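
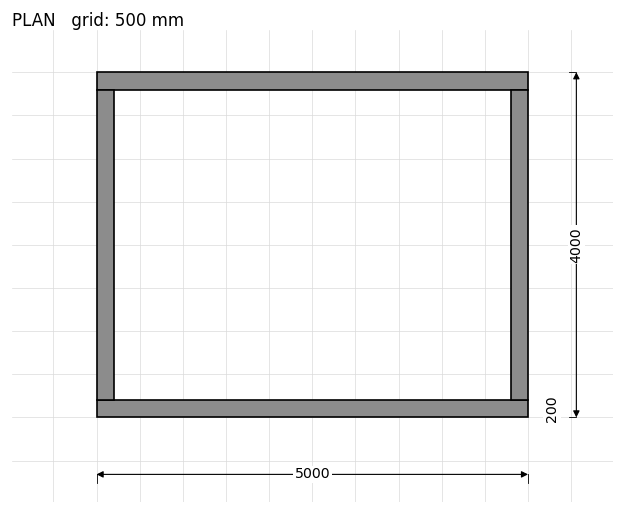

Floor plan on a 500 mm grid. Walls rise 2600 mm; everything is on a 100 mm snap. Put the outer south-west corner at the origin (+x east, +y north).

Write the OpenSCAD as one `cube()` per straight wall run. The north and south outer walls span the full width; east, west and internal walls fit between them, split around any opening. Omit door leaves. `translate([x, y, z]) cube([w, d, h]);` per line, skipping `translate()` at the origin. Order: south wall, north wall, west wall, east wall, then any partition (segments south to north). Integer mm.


cube([5000, 200, 2600]);
translate([0, 3800, 0]) cube([5000, 200, 2600]);
translate([0, 200, 0]) cube([200, 3600, 2600]);
translate([4800, 200, 0]) cube([200, 3600, 2600]);


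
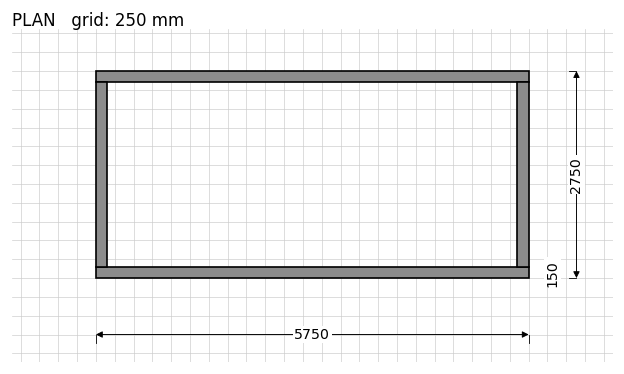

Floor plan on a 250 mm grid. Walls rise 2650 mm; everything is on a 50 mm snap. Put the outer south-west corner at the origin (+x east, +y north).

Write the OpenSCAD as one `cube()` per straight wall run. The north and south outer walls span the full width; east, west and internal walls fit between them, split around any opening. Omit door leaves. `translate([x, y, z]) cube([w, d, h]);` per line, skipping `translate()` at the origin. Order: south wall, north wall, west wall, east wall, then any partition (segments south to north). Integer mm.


cube([5750, 150, 2650]);
translate([0, 2600, 0]) cube([5750, 150, 2650]);
translate([0, 150, 0]) cube([150, 2450, 2650]);
translate([5600, 150, 0]) cube([150, 2450, 2650]);


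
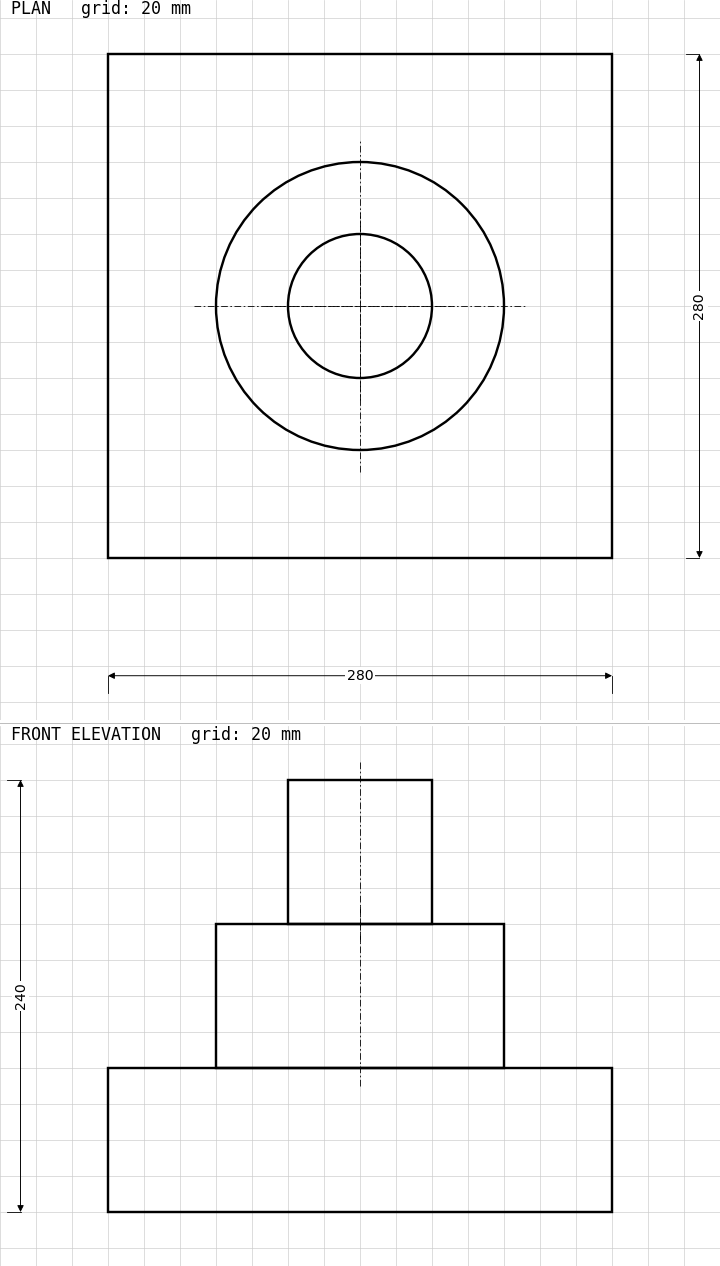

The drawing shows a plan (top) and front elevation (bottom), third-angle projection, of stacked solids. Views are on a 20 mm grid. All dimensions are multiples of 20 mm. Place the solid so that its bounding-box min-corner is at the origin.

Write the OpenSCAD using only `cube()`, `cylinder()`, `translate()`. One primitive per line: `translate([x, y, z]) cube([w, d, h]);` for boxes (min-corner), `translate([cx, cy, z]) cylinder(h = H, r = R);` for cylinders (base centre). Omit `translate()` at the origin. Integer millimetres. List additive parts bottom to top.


cube([280, 280, 80]);
translate([140, 140, 80]) cylinder(h = 80, r = 80);
translate([140, 140, 160]) cylinder(h = 80, r = 40);


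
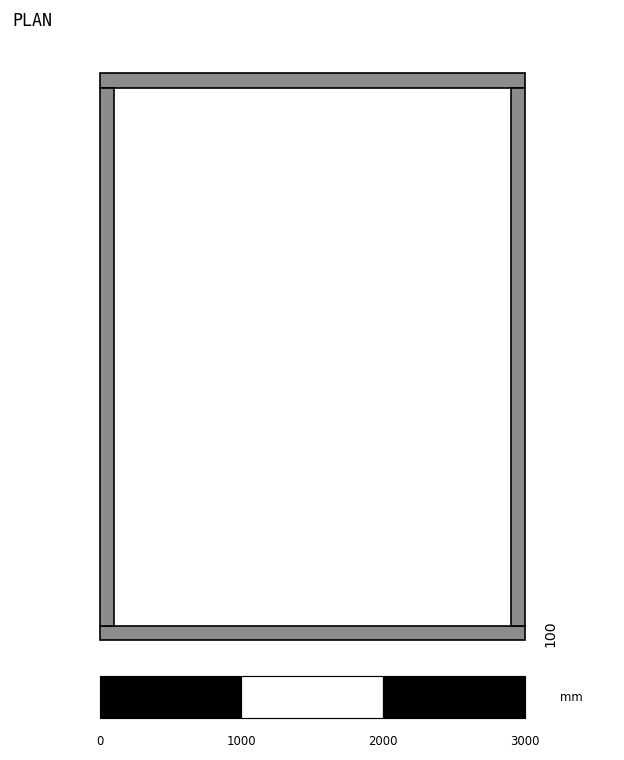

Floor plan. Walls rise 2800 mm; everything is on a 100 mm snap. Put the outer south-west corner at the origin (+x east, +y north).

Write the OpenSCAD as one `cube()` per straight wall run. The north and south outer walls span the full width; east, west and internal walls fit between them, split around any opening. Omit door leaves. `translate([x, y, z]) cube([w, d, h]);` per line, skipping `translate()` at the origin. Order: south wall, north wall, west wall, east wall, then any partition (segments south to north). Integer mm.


cube([3000, 100, 2800]);
translate([0, 3900, 0]) cube([3000, 100, 2800]);
translate([0, 100, 0]) cube([100, 3800, 2800]);
translate([2900, 100, 0]) cube([100, 3800, 2800]);


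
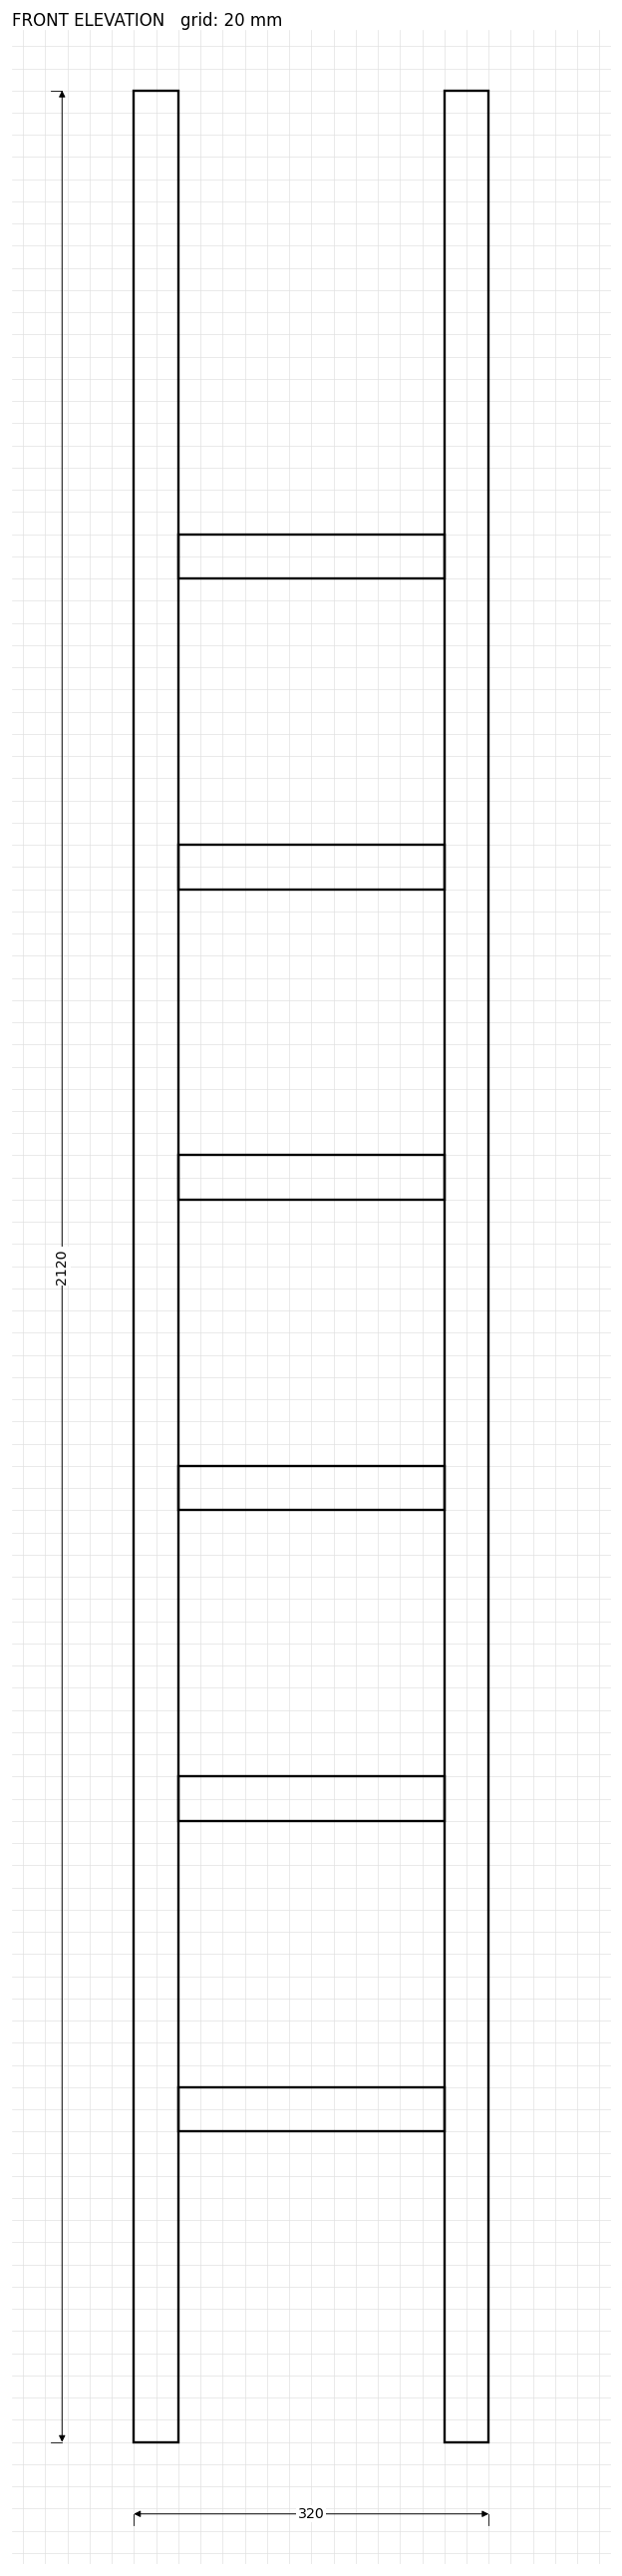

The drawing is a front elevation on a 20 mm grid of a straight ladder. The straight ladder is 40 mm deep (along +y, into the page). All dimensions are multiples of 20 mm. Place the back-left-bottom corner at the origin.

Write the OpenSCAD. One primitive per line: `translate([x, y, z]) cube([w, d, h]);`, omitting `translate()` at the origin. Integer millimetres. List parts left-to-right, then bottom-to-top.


cube([40, 40, 2120]);
translate([40, 0, 280]) cube([240, 40, 40]);
translate([40, 0, 560]) cube([240, 40, 40]);
translate([40, 0, 840]) cube([240, 40, 40]);
translate([40, 0, 1120]) cube([240, 40, 40]);
translate([40, 0, 1400]) cube([240, 40, 40]);
translate([40, 0, 1680]) cube([240, 40, 40]);
translate([280, 0, 0]) cube([40, 40, 2120]);


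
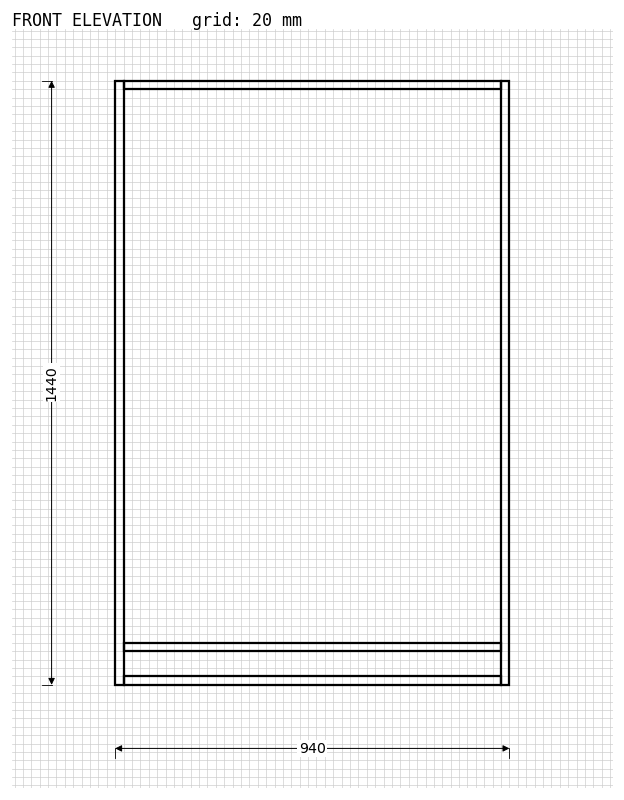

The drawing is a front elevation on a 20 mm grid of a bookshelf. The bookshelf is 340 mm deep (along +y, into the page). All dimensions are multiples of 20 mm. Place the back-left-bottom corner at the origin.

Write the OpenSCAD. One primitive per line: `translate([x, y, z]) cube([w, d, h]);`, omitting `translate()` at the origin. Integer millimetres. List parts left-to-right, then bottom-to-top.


cube([20, 340, 1440]);
translate([20, 0, 0]) cube([900, 340, 20]);
translate([20, 0, 80]) cube([900, 340, 20]);
translate([20, 0, 1420]) cube([900, 340, 20]);
translate([920, 0, 0]) cube([20, 340, 1440]);


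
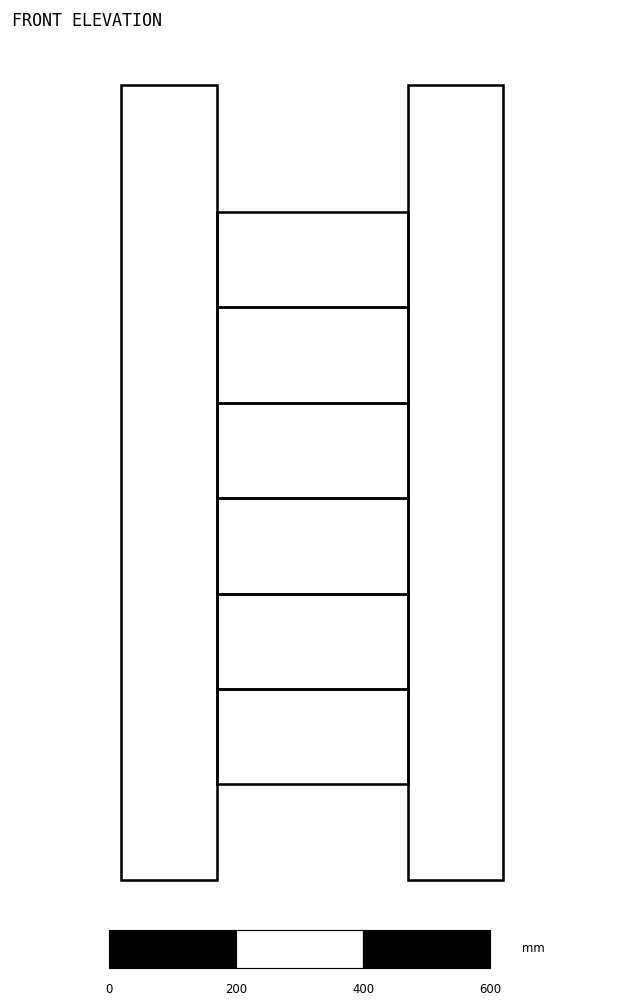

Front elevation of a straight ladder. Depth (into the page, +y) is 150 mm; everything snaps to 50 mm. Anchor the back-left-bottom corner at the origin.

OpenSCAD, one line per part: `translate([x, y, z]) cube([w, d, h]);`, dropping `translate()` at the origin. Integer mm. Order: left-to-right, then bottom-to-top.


cube([150, 150, 1250]);
translate([150, 0, 150]) cube([300, 150, 150]);
translate([150, 0, 300]) cube([300, 150, 150]);
translate([150, 0, 450]) cube([300, 150, 150]);
translate([150, 0, 600]) cube([300, 150, 150]);
translate([150, 0, 750]) cube([300, 150, 150]);
translate([150, 0, 900]) cube([300, 150, 150]);
translate([450, 0, 0]) cube([150, 150, 1250]);


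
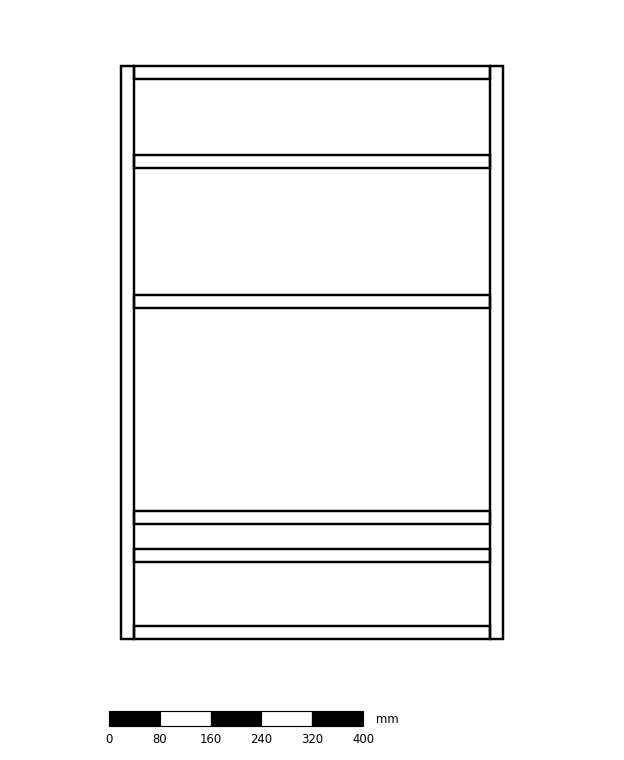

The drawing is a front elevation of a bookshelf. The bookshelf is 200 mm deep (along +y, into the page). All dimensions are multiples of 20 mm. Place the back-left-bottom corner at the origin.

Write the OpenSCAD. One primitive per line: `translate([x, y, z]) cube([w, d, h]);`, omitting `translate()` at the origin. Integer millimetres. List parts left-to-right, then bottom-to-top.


cube([20, 200, 900]);
translate([20, 0, 0]) cube([560, 200, 20]);
translate([20, 0, 120]) cube([560, 200, 20]);
translate([20, 0, 180]) cube([560, 200, 20]);
translate([20, 0, 520]) cube([560, 200, 20]);
translate([20, 0, 740]) cube([560, 200, 20]);
translate([20, 0, 880]) cube([560, 200, 20]);
translate([580, 0, 0]) cube([20, 200, 900]);


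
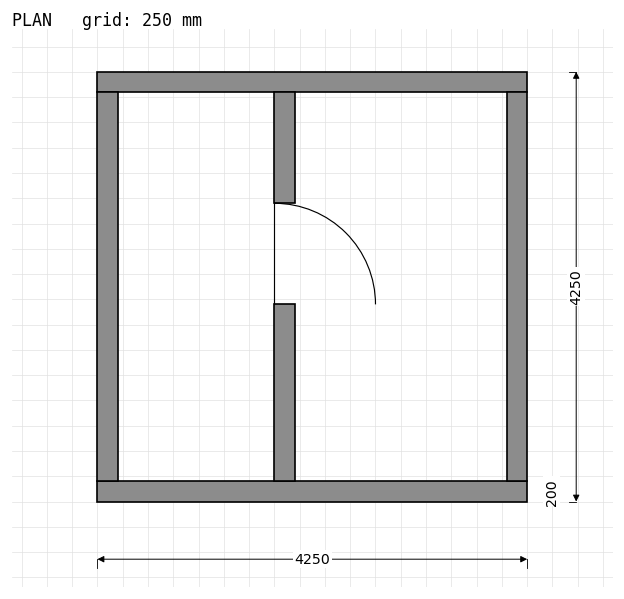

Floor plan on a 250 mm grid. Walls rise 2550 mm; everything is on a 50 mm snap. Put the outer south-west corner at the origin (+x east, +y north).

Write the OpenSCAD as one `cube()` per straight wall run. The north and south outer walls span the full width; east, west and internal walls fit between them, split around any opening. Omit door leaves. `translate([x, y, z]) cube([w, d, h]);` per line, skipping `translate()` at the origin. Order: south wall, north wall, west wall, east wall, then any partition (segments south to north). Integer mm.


cube([4250, 200, 2550]);
translate([0, 4050, 0]) cube([4250, 200, 2550]);
translate([0, 200, 0]) cube([200, 3850, 2550]);
translate([4050, 200, 0]) cube([200, 3850, 2550]);
translate([1750, 200, 0]) cube([200, 1750, 2550]);
translate([1750, 2950, 0]) cube([200, 1100, 2550]);


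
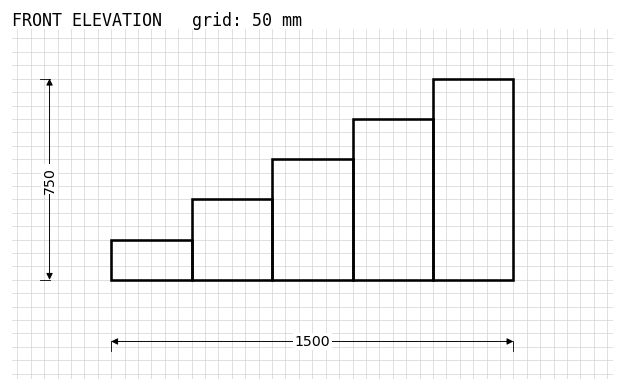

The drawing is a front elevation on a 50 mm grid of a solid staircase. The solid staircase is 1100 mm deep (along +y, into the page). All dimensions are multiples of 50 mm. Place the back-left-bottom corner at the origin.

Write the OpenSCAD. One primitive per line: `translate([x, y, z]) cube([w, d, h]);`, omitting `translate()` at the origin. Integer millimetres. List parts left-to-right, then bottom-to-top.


cube([300, 1100, 150]);
translate([300, 0, 0]) cube([300, 1100, 300]);
translate([600, 0, 0]) cube([300, 1100, 450]);
translate([900, 0, 0]) cube([300, 1100, 600]);
translate([1200, 0, 0]) cube([300, 1100, 750]);


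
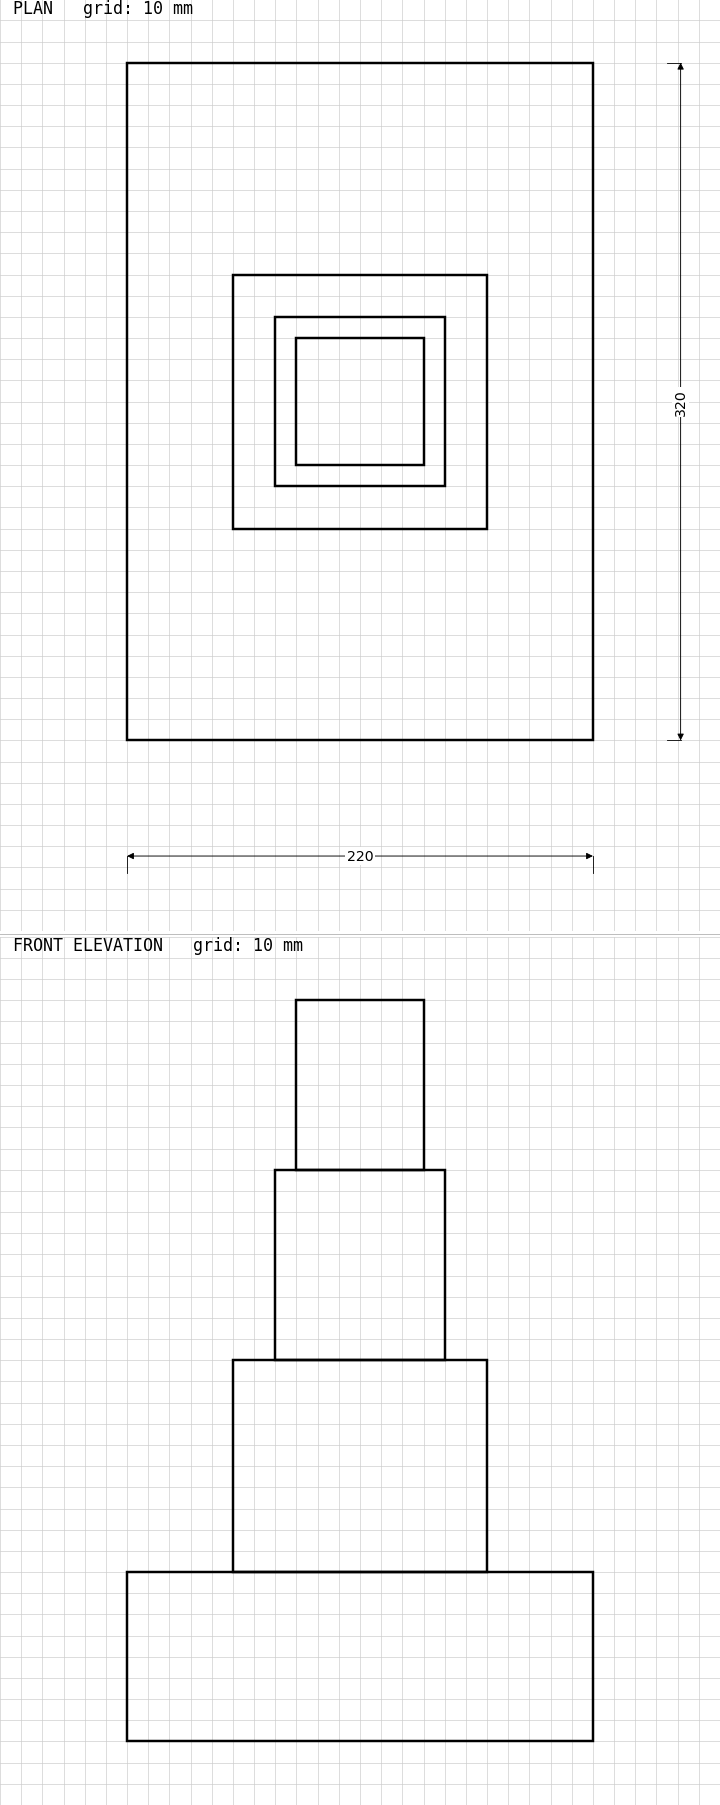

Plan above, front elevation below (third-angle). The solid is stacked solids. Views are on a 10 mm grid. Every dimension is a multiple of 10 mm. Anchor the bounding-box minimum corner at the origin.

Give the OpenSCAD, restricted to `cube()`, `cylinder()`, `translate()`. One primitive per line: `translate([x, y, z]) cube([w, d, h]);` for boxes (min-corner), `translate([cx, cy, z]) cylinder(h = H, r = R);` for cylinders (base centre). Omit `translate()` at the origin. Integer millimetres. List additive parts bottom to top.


cube([220, 320, 80]);
translate([50, 100, 80]) cube([120, 120, 100]);
translate([70, 120, 180]) cube([80, 80, 90]);
translate([80, 130, 270]) cube([60, 60, 80]);


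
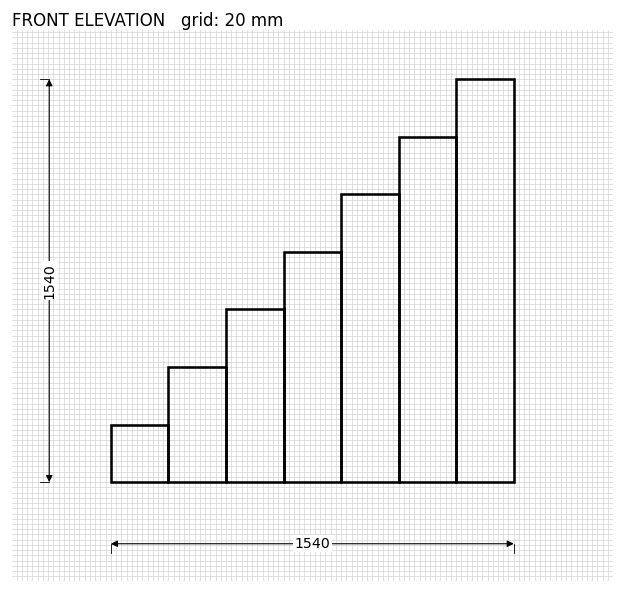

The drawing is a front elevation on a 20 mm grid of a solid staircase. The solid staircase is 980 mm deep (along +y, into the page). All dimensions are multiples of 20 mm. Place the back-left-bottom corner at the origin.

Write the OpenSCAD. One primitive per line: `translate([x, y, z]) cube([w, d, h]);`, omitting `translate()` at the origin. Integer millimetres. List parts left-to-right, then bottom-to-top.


cube([220, 980, 220]);
translate([220, 0, 0]) cube([220, 980, 440]);
translate([440, 0, 0]) cube([220, 980, 660]);
translate([660, 0, 0]) cube([220, 980, 880]);
translate([880, 0, 0]) cube([220, 980, 1100]);
translate([1100, 0, 0]) cube([220, 980, 1320]);
translate([1320, 0, 0]) cube([220, 980, 1540]);


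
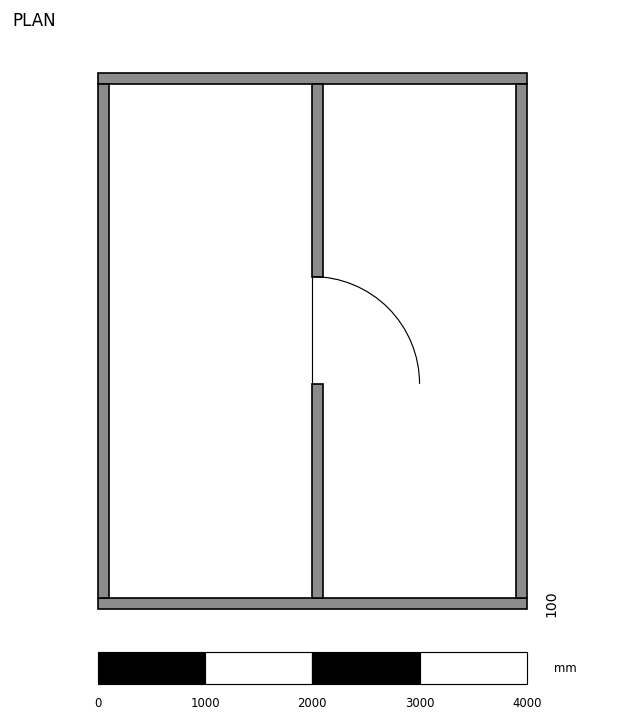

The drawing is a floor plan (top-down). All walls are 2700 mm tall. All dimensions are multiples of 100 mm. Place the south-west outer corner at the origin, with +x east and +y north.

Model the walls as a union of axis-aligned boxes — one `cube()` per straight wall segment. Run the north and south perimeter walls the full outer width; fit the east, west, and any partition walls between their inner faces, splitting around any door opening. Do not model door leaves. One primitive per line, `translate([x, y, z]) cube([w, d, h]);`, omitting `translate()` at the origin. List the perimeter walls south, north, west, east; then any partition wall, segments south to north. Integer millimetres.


cube([4000, 100, 2700]);
translate([0, 4900, 0]) cube([4000, 100, 2700]);
translate([0, 100, 0]) cube([100, 4800, 2700]);
translate([3900, 100, 0]) cube([100, 4800, 2700]);
translate([2000, 100, 0]) cube([100, 2000, 2700]);
translate([2000, 3100, 0]) cube([100, 1800, 2700]);


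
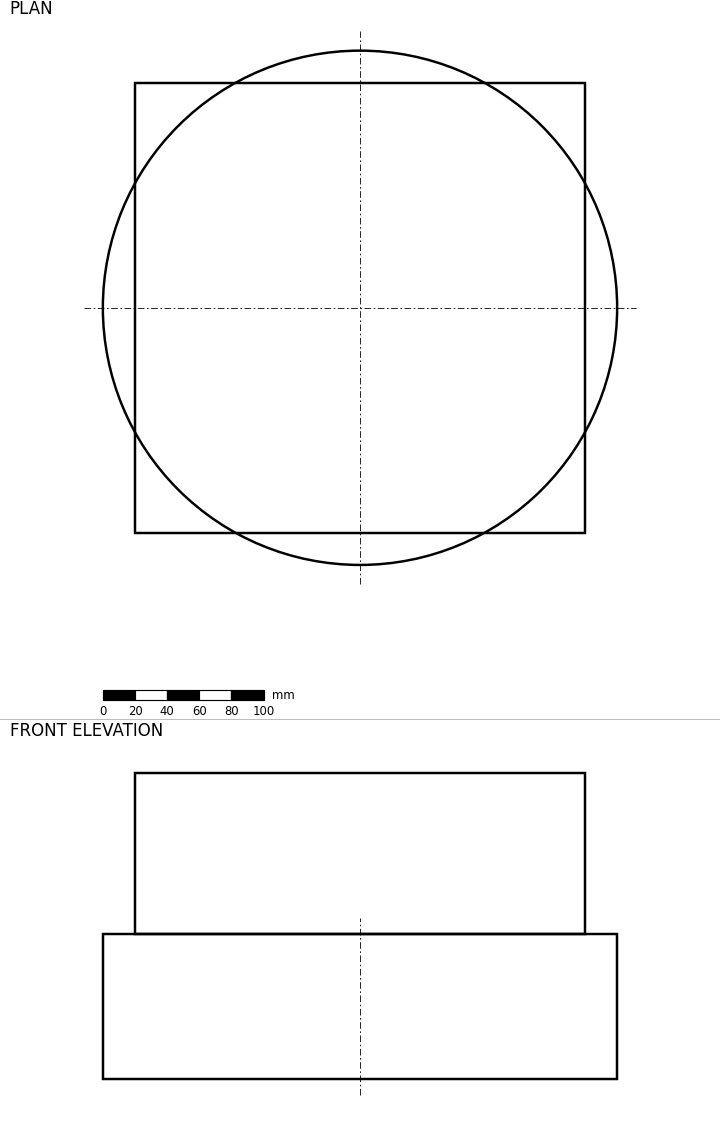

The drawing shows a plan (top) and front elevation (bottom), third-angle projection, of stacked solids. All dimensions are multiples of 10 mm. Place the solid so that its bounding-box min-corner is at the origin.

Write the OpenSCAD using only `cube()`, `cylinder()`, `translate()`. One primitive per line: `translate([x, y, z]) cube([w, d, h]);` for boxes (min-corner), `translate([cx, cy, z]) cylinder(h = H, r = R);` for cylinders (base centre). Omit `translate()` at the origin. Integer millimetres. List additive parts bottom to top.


translate([160, 160, 0]) cylinder(h = 90, r = 160);
translate([20, 20, 90]) cube([280, 280, 100]);


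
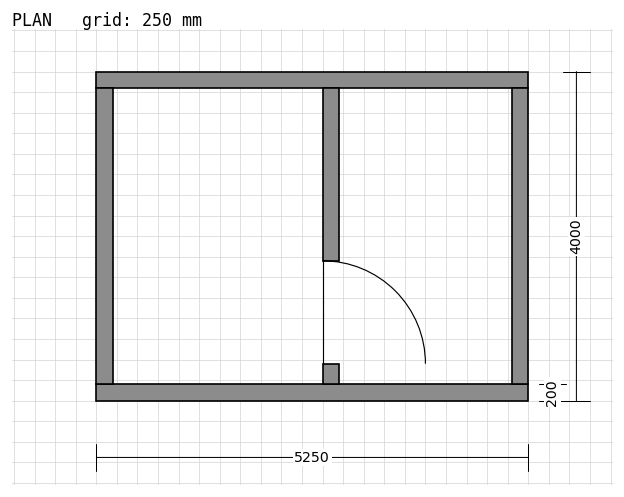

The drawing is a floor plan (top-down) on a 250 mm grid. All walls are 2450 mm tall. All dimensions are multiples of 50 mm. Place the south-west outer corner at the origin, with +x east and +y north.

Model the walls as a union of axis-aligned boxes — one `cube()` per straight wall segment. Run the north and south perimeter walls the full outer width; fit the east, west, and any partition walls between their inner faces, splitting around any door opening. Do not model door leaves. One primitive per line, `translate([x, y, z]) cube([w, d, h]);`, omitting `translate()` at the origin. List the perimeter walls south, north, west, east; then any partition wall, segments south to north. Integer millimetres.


cube([5250, 200, 2450]);
translate([0, 3800, 0]) cube([5250, 200, 2450]);
translate([0, 200, 0]) cube([200, 3600, 2450]);
translate([5050, 200, 0]) cube([200, 3600, 2450]);
translate([2750, 200, 0]) cube([200, 250, 2450]);
translate([2750, 1700, 0]) cube([200, 2100, 2450]);


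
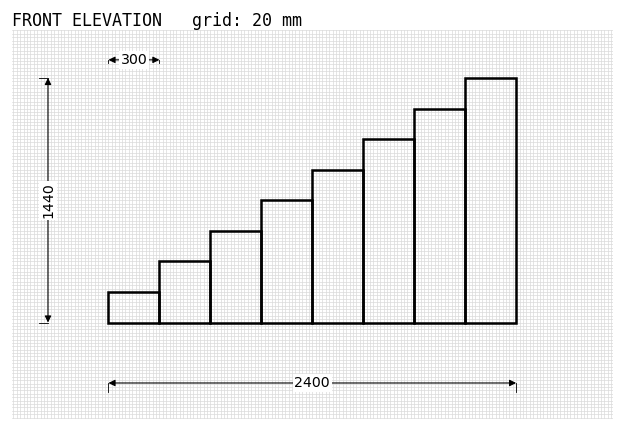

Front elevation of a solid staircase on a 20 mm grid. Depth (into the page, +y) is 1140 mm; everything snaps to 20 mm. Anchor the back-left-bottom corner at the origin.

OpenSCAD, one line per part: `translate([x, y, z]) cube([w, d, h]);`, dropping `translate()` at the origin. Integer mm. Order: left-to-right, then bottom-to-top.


cube([300, 1140, 180]);
translate([300, 0, 0]) cube([300, 1140, 360]);
translate([600, 0, 0]) cube([300, 1140, 540]);
translate([900, 0, 0]) cube([300, 1140, 720]);
translate([1200, 0, 0]) cube([300, 1140, 900]);
translate([1500, 0, 0]) cube([300, 1140, 1080]);
translate([1800, 0, 0]) cube([300, 1140, 1260]);
translate([2100, 0, 0]) cube([300, 1140, 1440]);


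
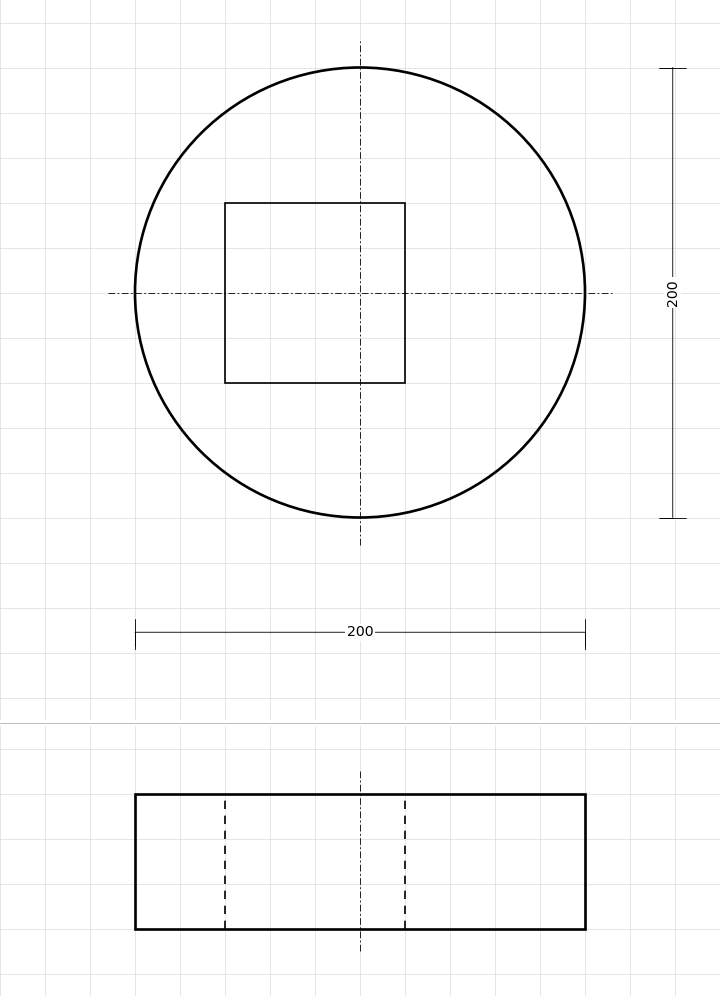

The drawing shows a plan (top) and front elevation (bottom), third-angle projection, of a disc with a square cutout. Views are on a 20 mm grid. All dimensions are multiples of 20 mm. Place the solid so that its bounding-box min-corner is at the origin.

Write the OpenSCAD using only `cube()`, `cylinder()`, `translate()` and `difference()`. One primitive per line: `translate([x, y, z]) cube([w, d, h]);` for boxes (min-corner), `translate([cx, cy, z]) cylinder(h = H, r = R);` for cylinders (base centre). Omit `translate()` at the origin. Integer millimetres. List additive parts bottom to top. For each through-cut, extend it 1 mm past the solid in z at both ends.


difference() {
  translate([100, 100, 0]) cylinder(h = 60, r = 100);
  translate([40, 60, -1]) cube([80, 80, 62]);
}


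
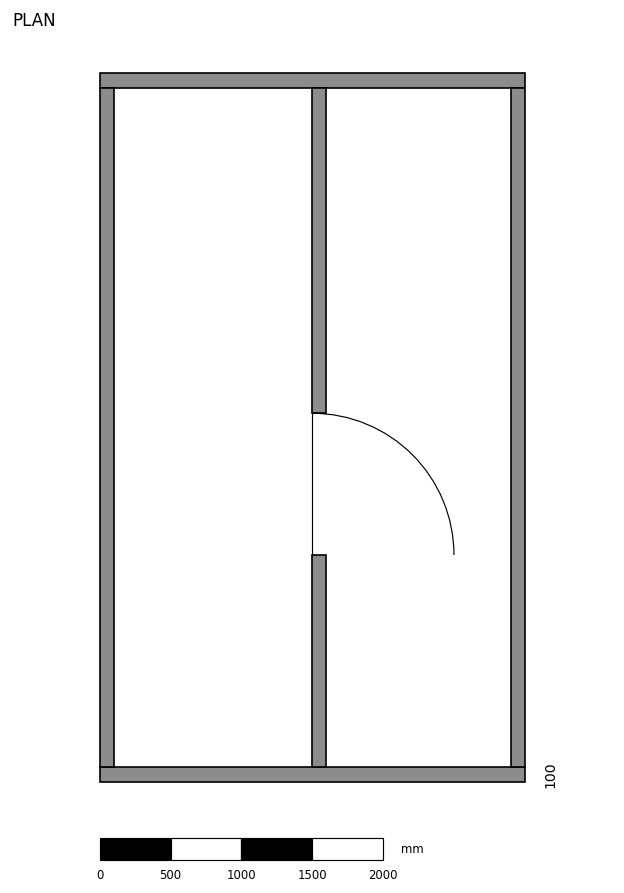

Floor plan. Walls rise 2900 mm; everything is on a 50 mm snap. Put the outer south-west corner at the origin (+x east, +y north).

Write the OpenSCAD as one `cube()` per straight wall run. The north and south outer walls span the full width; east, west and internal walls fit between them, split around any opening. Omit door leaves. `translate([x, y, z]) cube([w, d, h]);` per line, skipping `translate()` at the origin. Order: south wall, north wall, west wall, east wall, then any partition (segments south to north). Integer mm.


cube([3000, 100, 2900]);
translate([0, 4900, 0]) cube([3000, 100, 2900]);
translate([0, 100, 0]) cube([100, 4800, 2900]);
translate([2900, 100, 0]) cube([100, 4800, 2900]);
translate([1500, 100, 0]) cube([100, 1500, 2900]);
translate([1500, 2600, 0]) cube([100, 2300, 2900]);


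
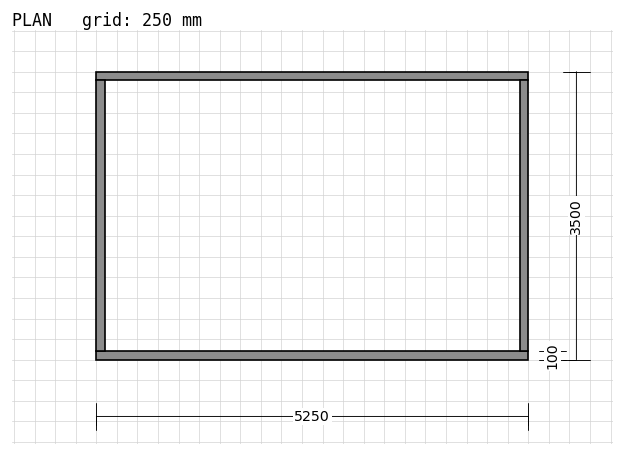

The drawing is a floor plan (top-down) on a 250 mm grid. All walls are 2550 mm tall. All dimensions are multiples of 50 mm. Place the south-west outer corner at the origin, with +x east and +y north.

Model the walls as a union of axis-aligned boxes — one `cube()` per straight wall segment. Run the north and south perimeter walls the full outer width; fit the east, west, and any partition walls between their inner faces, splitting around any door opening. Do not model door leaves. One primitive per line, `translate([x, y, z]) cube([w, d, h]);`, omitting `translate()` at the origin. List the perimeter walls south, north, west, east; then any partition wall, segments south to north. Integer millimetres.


cube([5250, 100, 2550]);
translate([0, 3400, 0]) cube([5250, 100, 2550]);
translate([0, 100, 0]) cube([100, 3300, 2550]);
translate([5150, 100, 0]) cube([100, 3300, 2550]);


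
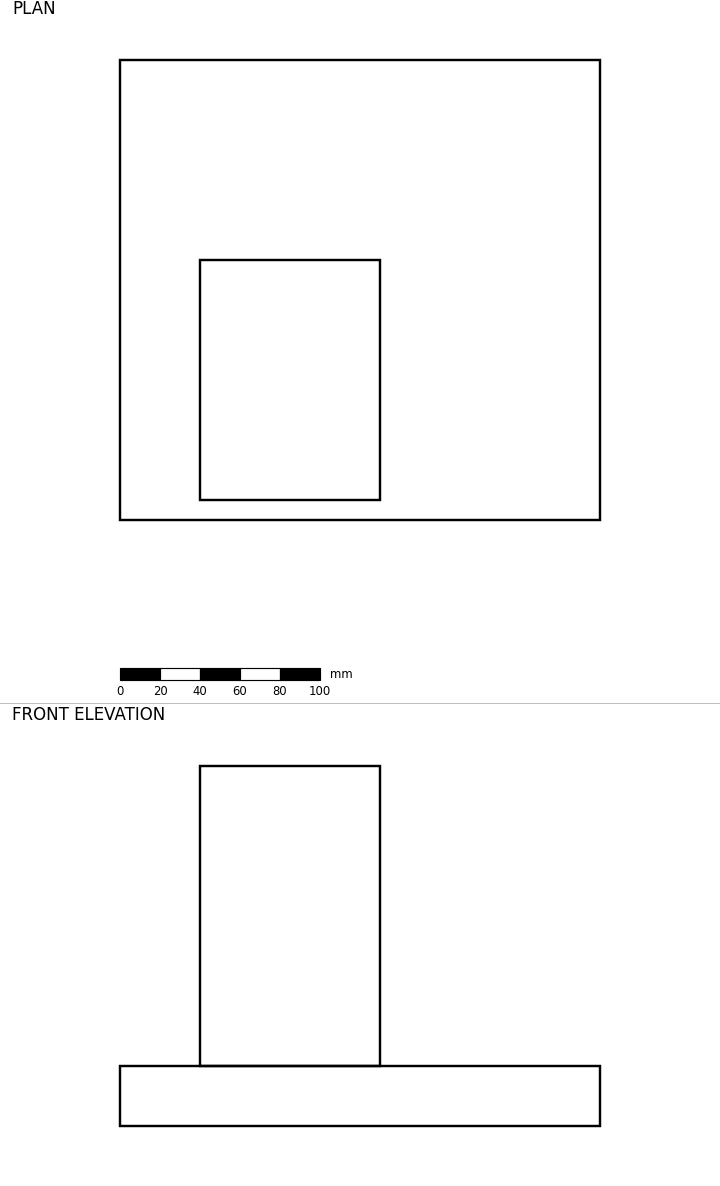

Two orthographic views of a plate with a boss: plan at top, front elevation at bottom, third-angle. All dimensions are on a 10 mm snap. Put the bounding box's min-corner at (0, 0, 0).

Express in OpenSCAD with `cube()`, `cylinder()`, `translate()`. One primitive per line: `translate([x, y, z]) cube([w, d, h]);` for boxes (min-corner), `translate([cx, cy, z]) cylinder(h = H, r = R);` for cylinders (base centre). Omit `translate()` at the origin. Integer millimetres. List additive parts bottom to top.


cube([240, 230, 30]);
translate([40, 10, 30]) cube([90, 120, 150]);


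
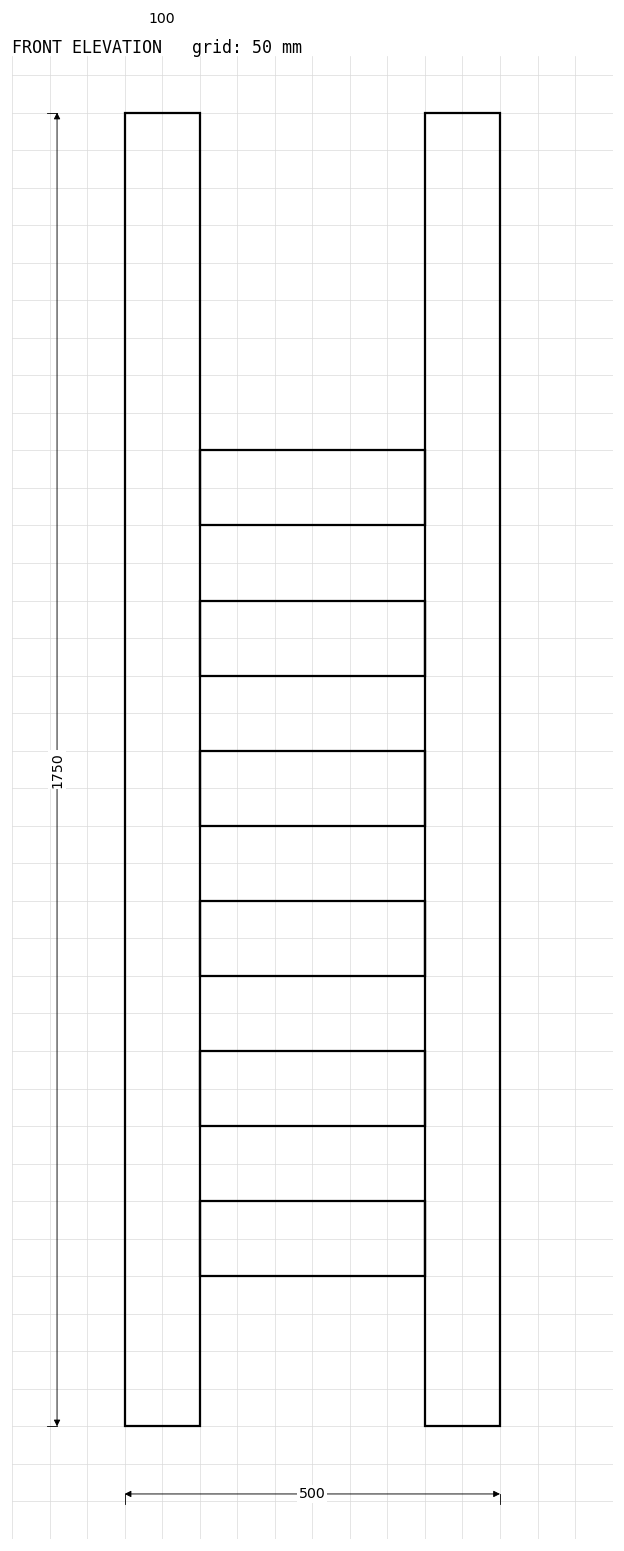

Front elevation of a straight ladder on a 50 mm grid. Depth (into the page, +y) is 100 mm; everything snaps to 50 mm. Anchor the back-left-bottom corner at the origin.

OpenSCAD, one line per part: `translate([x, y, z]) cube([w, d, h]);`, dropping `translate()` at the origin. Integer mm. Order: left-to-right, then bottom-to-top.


cube([100, 100, 1750]);
translate([100, 0, 200]) cube([300, 100, 100]);
translate([100, 0, 400]) cube([300, 100, 100]);
translate([100, 0, 600]) cube([300, 100, 100]);
translate([100, 0, 800]) cube([300, 100, 100]);
translate([100, 0, 1000]) cube([300, 100, 100]);
translate([100, 0, 1200]) cube([300, 100, 100]);
translate([400, 0, 0]) cube([100, 100, 1750]);


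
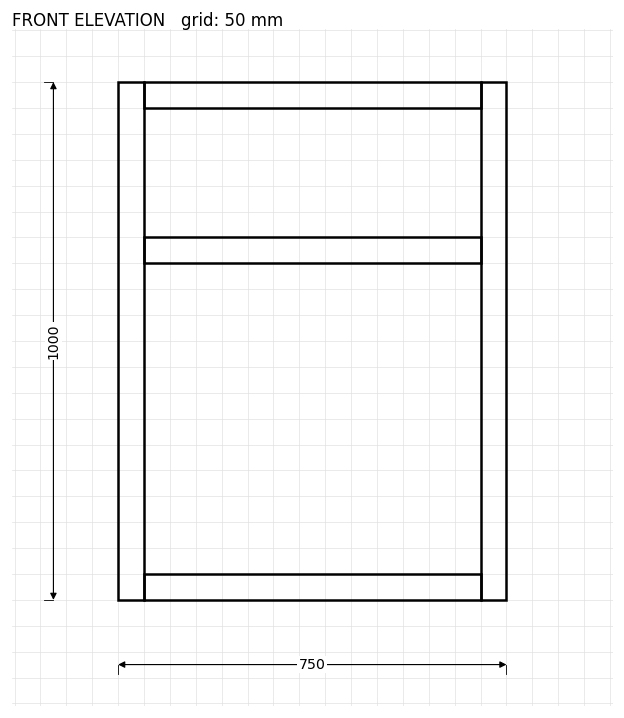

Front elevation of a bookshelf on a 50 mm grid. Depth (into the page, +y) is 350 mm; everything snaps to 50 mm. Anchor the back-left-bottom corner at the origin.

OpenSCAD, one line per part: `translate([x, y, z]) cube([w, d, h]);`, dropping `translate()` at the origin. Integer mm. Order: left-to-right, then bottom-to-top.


cube([50, 350, 1000]);
translate([50, 0, 0]) cube([650, 350, 50]);
translate([50, 0, 650]) cube([650, 350, 50]);
translate([50, 0, 950]) cube([650, 350, 50]);
translate([700, 0, 0]) cube([50, 350, 1000]);


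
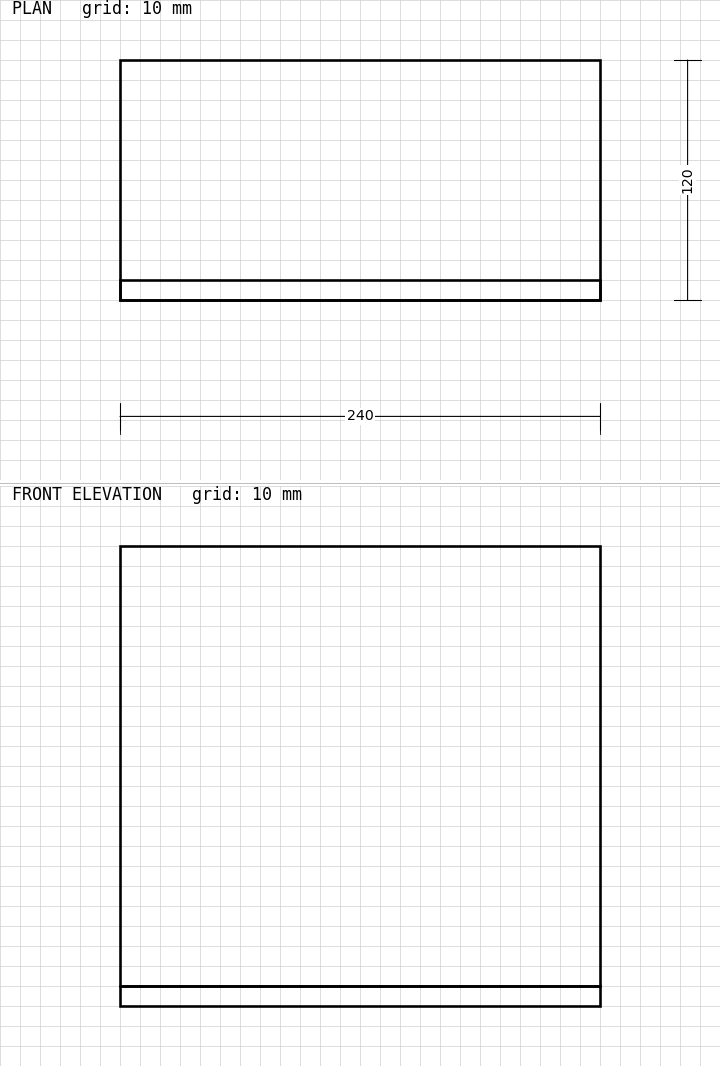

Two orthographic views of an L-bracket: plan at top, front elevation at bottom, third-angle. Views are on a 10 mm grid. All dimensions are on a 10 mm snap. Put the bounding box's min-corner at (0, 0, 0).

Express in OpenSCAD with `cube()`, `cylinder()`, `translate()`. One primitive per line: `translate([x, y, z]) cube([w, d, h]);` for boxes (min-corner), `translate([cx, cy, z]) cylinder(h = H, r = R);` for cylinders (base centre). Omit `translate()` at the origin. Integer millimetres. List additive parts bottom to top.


cube([240, 120, 10]);
translate([0, 0, 10]) cube([240, 10, 220]);


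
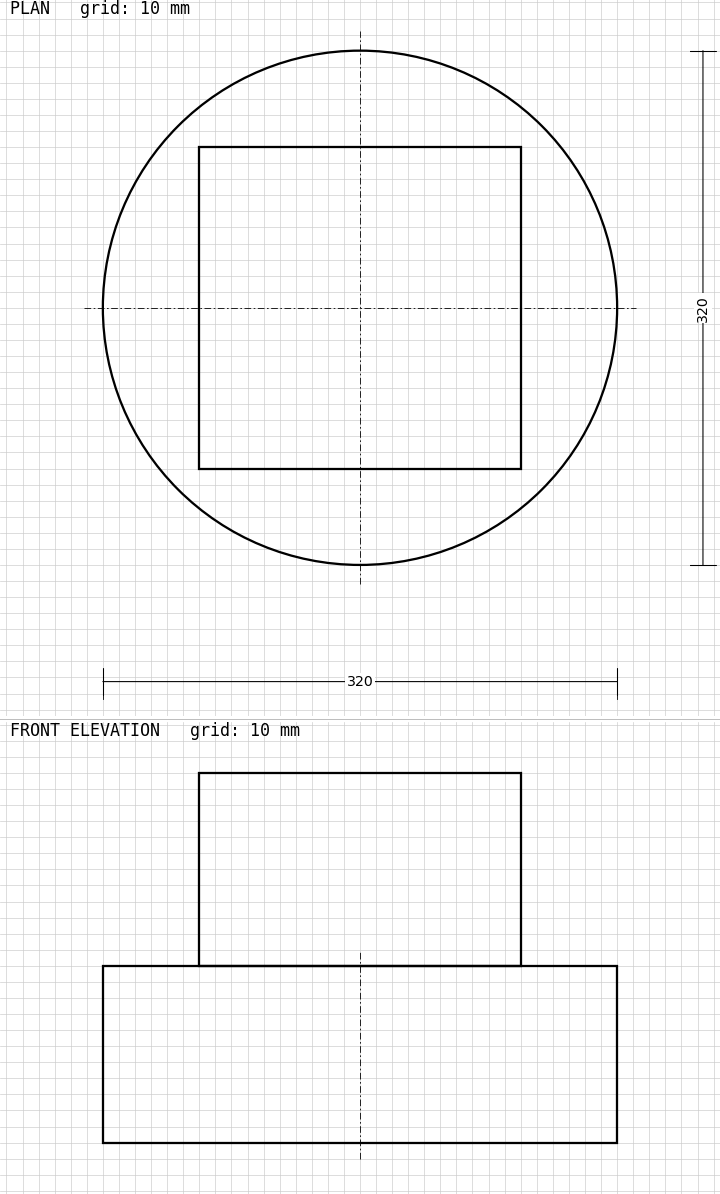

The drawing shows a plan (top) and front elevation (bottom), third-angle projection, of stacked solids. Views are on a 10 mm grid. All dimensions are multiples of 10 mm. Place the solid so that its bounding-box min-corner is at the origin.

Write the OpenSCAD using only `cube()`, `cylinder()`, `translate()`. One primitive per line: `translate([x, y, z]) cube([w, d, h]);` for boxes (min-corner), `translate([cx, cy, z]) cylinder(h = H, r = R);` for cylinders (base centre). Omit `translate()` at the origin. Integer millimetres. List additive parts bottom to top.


translate([160, 160, 0]) cylinder(h = 110, r = 160);
translate([60, 60, 110]) cube([200, 200, 120]);


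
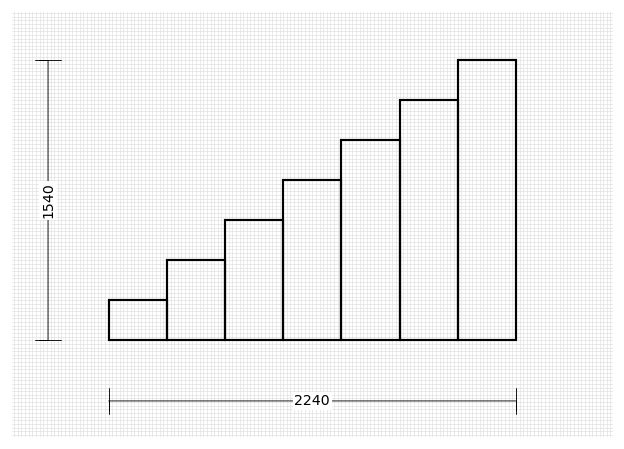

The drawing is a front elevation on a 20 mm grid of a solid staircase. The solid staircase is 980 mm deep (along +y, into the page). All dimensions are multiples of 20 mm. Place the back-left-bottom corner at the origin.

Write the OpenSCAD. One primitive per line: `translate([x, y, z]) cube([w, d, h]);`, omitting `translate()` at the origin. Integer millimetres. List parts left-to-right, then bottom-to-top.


cube([320, 980, 220]);
translate([320, 0, 0]) cube([320, 980, 440]);
translate([640, 0, 0]) cube([320, 980, 660]);
translate([960, 0, 0]) cube([320, 980, 880]);
translate([1280, 0, 0]) cube([320, 980, 1100]);
translate([1600, 0, 0]) cube([320, 980, 1320]);
translate([1920, 0, 0]) cube([320, 980, 1540]);


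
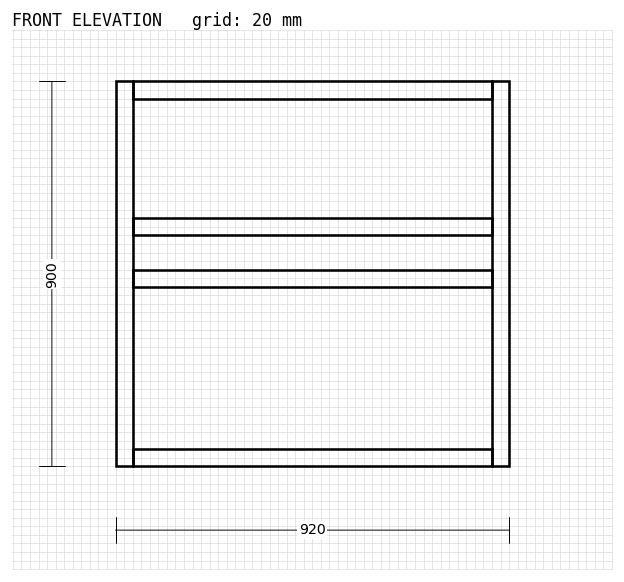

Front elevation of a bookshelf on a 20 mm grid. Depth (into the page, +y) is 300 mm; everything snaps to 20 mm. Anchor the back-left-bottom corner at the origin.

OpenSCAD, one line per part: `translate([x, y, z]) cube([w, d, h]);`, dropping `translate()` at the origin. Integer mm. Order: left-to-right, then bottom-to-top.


cube([40, 300, 900]);
translate([40, 0, 0]) cube([840, 300, 40]);
translate([40, 0, 420]) cube([840, 300, 40]);
translate([40, 0, 540]) cube([840, 300, 40]);
translate([40, 0, 860]) cube([840, 300, 40]);
translate([880, 0, 0]) cube([40, 300, 900]);


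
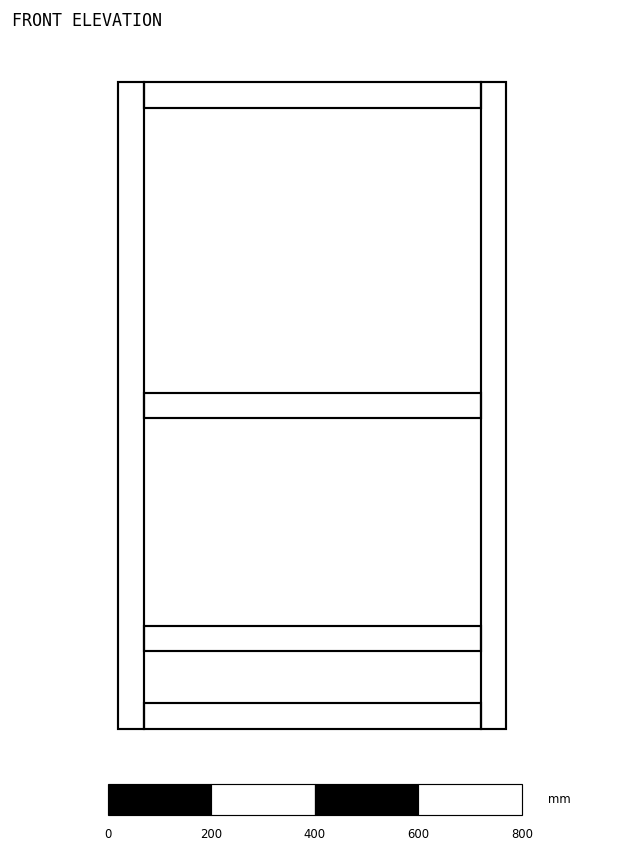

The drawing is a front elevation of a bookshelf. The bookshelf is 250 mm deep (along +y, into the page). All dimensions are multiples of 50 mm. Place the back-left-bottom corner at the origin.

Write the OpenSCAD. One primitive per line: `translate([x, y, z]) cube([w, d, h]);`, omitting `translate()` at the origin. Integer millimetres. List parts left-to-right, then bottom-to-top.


cube([50, 250, 1250]);
translate([50, 0, 0]) cube([650, 250, 50]);
translate([50, 0, 150]) cube([650, 250, 50]);
translate([50, 0, 600]) cube([650, 250, 50]);
translate([50, 0, 1200]) cube([650, 250, 50]);
translate([700, 0, 0]) cube([50, 250, 1250]);


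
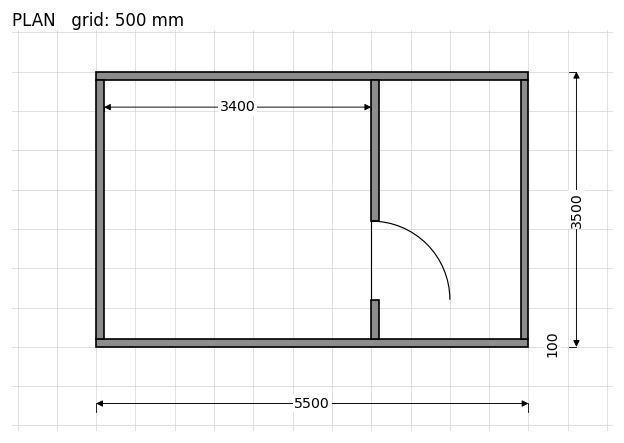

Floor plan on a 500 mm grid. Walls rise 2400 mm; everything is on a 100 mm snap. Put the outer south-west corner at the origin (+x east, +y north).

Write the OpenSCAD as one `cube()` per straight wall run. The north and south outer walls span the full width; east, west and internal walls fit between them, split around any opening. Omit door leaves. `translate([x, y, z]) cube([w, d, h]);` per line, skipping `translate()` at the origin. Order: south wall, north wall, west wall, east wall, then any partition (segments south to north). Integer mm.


cube([5500, 100, 2400]);
translate([0, 3400, 0]) cube([5500, 100, 2400]);
translate([0, 100, 0]) cube([100, 3300, 2400]);
translate([5400, 100, 0]) cube([100, 3300, 2400]);
translate([3500, 100, 0]) cube([100, 500, 2400]);
translate([3500, 1600, 0]) cube([100, 1800, 2400]);


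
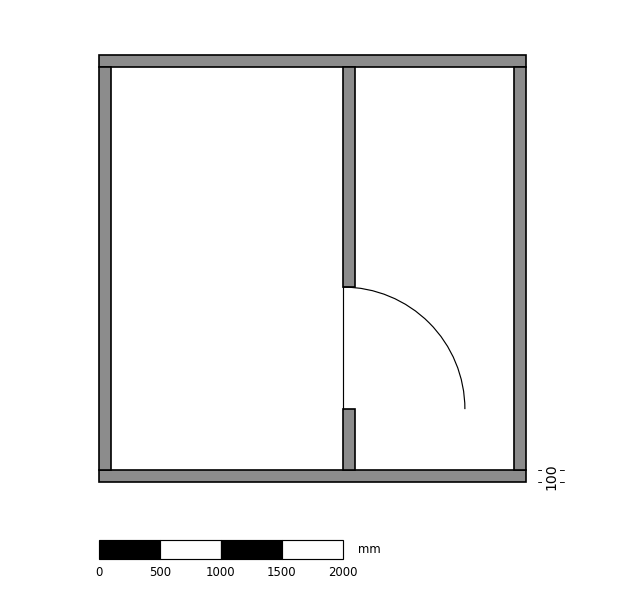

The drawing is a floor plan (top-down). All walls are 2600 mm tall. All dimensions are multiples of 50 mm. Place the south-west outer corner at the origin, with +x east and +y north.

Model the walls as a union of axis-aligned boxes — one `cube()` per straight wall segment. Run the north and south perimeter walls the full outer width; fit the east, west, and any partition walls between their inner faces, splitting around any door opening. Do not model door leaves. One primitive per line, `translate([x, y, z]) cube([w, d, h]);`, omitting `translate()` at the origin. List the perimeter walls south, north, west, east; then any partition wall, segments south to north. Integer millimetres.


cube([3500, 100, 2600]);
translate([0, 3400, 0]) cube([3500, 100, 2600]);
translate([0, 100, 0]) cube([100, 3300, 2600]);
translate([3400, 100, 0]) cube([100, 3300, 2600]);
translate([2000, 100, 0]) cube([100, 500, 2600]);
translate([2000, 1600, 0]) cube([100, 1800, 2600]);


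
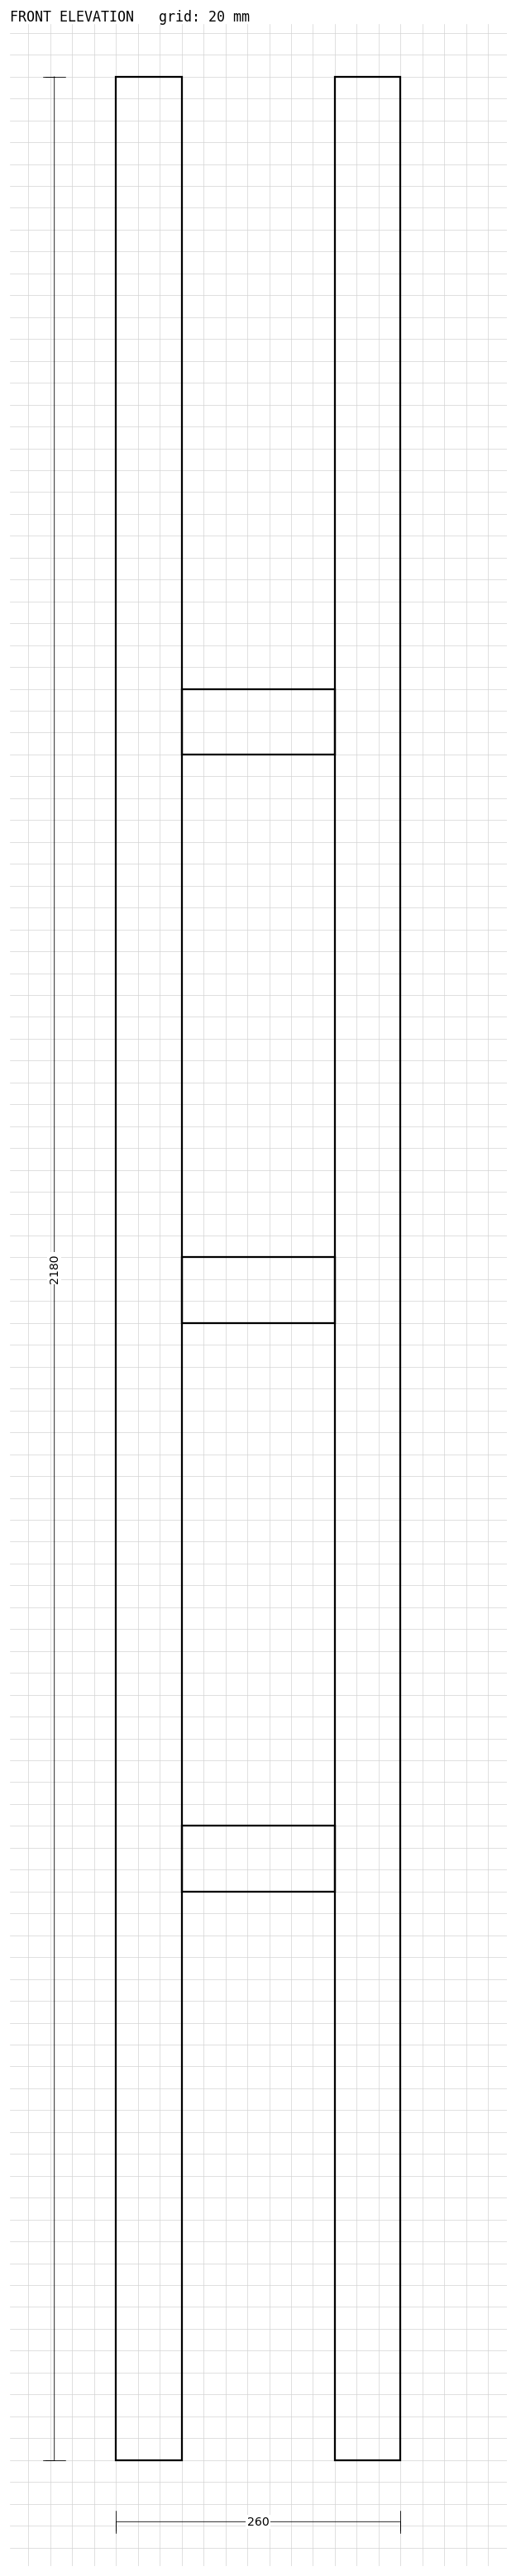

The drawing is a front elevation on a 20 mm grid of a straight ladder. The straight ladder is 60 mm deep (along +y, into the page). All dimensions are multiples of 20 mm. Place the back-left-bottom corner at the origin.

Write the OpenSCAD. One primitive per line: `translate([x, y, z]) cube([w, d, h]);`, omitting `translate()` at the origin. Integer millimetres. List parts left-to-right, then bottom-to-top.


cube([60, 60, 2180]);
translate([60, 0, 520]) cube([140, 60, 60]);
translate([60, 0, 1040]) cube([140, 60, 60]);
translate([60, 0, 1560]) cube([140, 60, 60]);
translate([200, 0, 0]) cube([60, 60, 2180]);


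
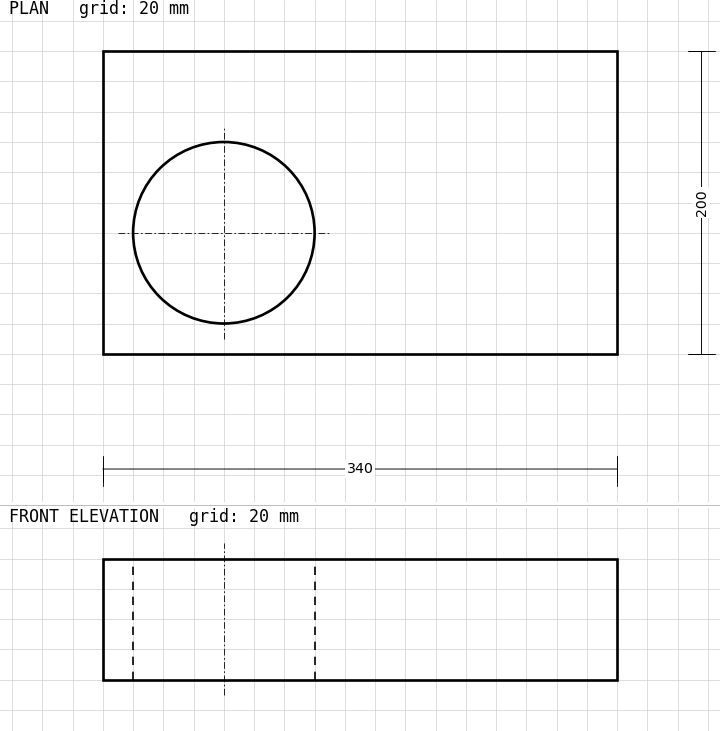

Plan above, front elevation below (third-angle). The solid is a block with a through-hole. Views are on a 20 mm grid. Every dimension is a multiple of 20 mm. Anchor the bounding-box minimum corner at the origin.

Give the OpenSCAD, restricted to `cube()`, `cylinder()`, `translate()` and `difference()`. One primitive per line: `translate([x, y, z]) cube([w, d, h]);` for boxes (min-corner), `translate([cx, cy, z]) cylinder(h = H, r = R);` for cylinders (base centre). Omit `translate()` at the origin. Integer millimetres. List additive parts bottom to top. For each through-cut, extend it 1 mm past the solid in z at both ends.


difference() {
  cube([340, 200, 80]);
  translate([80, 80, -1]) cylinder(h = 82, r = 60);
}


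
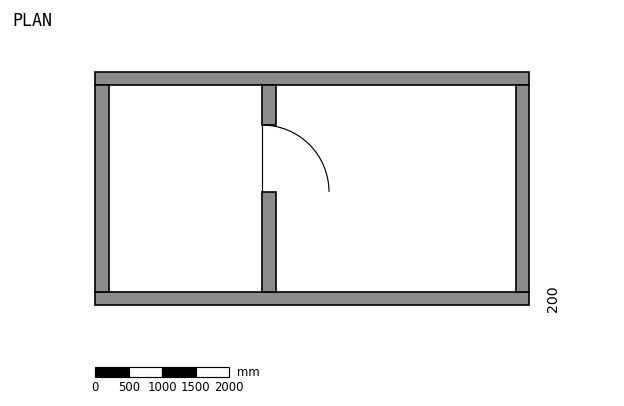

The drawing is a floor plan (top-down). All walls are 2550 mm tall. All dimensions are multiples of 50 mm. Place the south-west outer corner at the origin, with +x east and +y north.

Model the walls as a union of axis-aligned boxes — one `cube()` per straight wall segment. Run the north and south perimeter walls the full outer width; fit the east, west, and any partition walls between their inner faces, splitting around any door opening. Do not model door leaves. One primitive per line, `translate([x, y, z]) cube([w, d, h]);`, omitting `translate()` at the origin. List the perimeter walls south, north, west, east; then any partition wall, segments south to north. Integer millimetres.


cube([6500, 200, 2550]);
translate([0, 3300, 0]) cube([6500, 200, 2550]);
translate([0, 200, 0]) cube([200, 3100, 2550]);
translate([6300, 200, 0]) cube([200, 3100, 2550]);
translate([2500, 200, 0]) cube([200, 1500, 2550]);
translate([2500, 2700, 0]) cube([200, 600, 2550]);


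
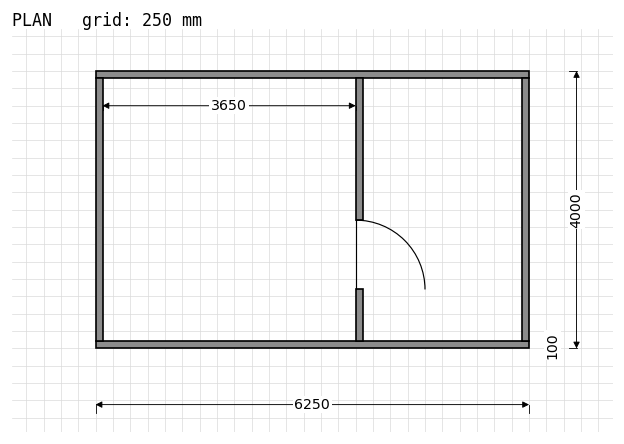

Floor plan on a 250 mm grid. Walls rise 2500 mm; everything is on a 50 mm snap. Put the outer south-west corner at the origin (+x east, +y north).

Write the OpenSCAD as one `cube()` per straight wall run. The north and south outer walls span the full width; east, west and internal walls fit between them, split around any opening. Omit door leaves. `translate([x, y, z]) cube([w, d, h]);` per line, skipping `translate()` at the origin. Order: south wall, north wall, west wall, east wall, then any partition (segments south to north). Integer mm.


cube([6250, 100, 2500]);
translate([0, 3900, 0]) cube([6250, 100, 2500]);
translate([0, 100, 0]) cube([100, 3800, 2500]);
translate([6150, 100, 0]) cube([100, 3800, 2500]);
translate([3750, 100, 0]) cube([100, 750, 2500]);
translate([3750, 1850, 0]) cube([100, 2050, 2500]);


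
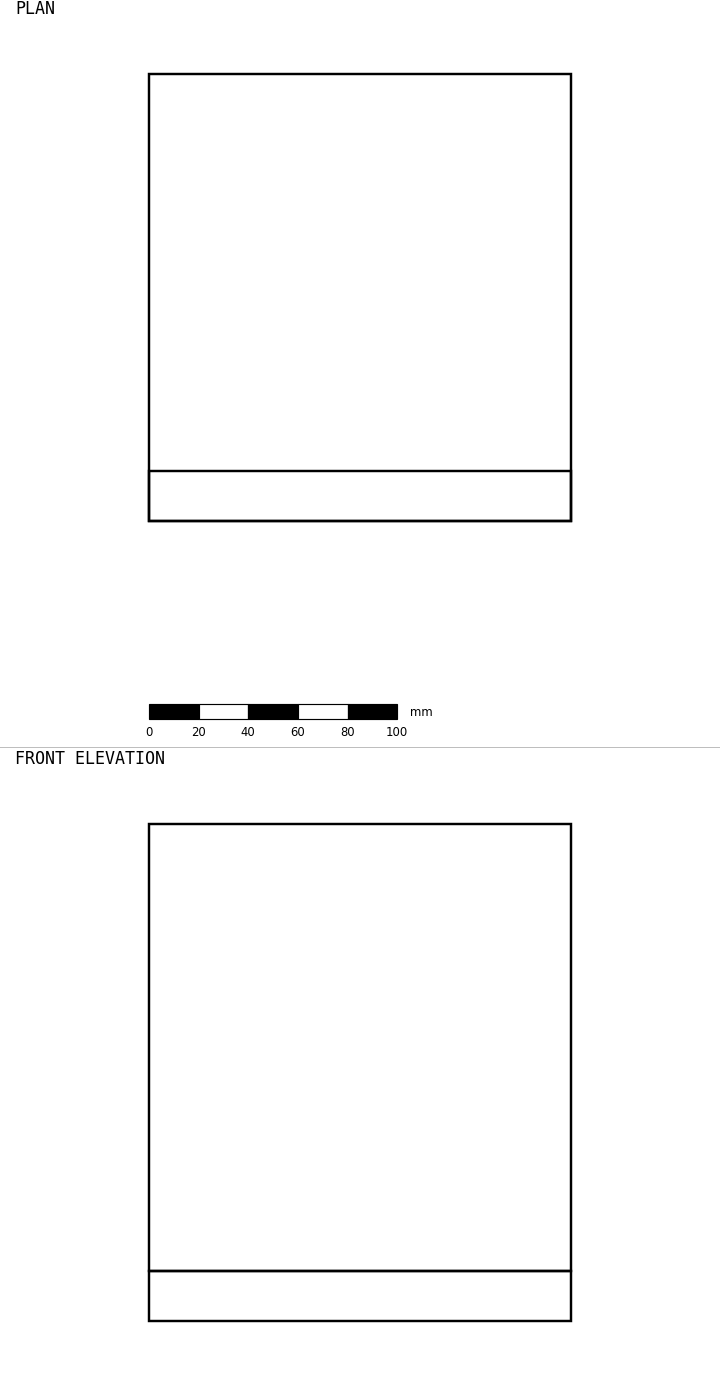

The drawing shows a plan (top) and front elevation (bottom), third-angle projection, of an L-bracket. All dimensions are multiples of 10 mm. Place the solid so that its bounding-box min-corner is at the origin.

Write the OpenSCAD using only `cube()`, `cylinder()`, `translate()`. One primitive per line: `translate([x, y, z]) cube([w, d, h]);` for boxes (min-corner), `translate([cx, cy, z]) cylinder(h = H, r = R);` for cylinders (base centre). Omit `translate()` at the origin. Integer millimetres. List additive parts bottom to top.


cube([170, 180, 20]);
translate([0, 0, 20]) cube([170, 20, 180]);


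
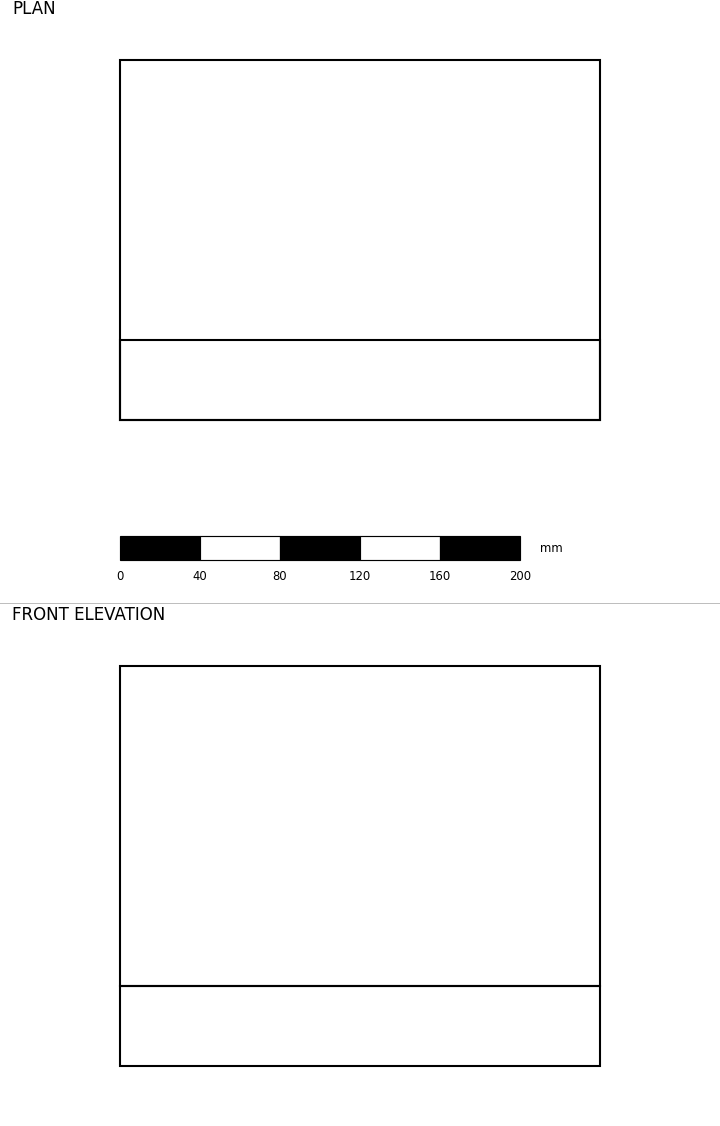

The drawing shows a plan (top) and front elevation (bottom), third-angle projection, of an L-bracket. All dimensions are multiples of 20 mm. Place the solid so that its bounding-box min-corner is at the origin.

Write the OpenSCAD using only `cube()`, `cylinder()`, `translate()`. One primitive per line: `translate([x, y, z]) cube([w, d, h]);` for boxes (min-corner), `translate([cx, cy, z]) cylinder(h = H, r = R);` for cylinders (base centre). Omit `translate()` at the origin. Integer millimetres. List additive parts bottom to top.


cube([240, 180, 40]);
translate([0, 0, 40]) cube([240, 40, 160]);


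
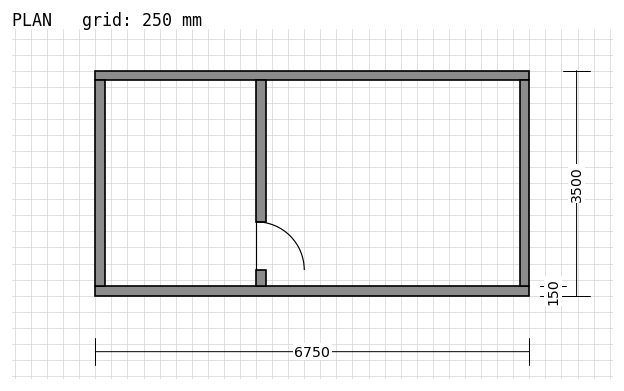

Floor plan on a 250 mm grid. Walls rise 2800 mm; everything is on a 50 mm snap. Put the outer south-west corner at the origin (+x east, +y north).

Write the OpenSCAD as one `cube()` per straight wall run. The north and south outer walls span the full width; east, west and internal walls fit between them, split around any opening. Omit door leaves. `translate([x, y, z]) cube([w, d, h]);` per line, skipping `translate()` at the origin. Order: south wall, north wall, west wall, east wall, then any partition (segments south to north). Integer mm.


cube([6750, 150, 2800]);
translate([0, 3350, 0]) cube([6750, 150, 2800]);
translate([0, 150, 0]) cube([150, 3200, 2800]);
translate([6600, 150, 0]) cube([150, 3200, 2800]);
translate([2500, 150, 0]) cube([150, 250, 2800]);
translate([2500, 1150, 0]) cube([150, 2200, 2800]);


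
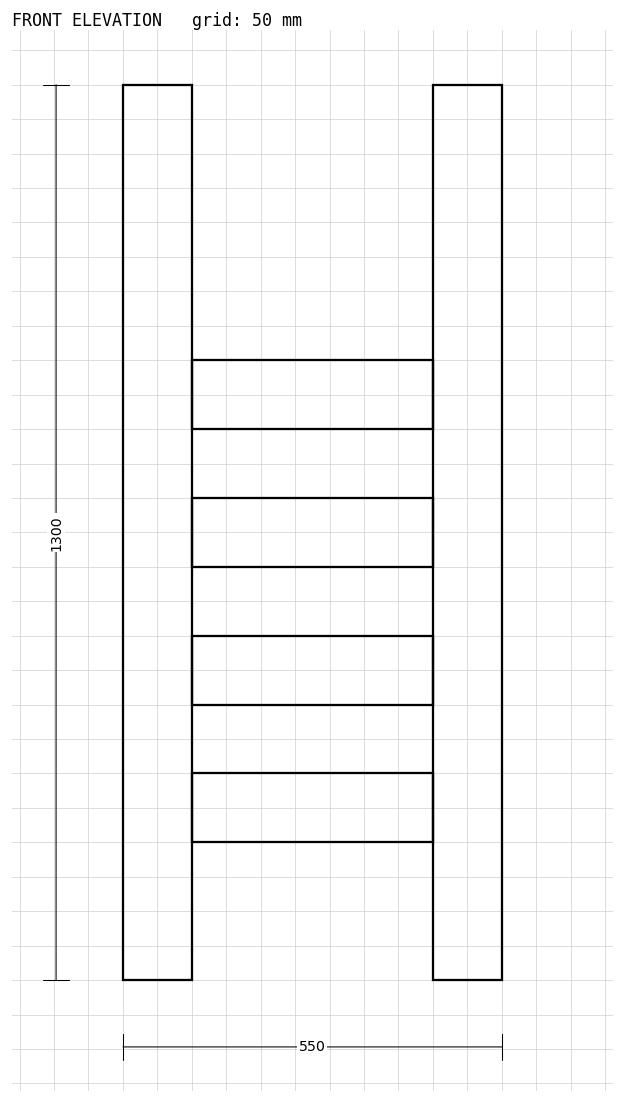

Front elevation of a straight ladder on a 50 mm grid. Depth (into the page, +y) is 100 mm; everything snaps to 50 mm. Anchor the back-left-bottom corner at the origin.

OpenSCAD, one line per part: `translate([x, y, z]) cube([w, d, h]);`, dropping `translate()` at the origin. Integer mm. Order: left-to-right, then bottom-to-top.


cube([100, 100, 1300]);
translate([100, 0, 200]) cube([350, 100, 100]);
translate([100, 0, 400]) cube([350, 100, 100]);
translate([100, 0, 600]) cube([350, 100, 100]);
translate([100, 0, 800]) cube([350, 100, 100]);
translate([450, 0, 0]) cube([100, 100, 1300]);
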